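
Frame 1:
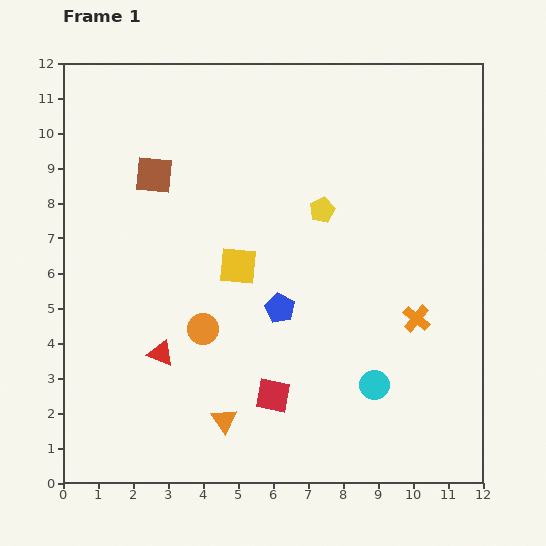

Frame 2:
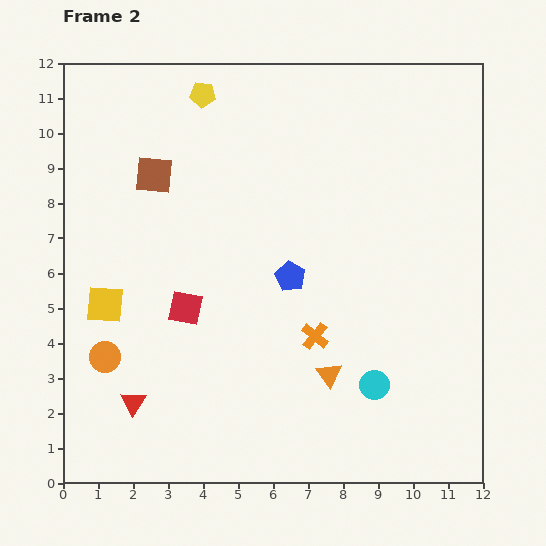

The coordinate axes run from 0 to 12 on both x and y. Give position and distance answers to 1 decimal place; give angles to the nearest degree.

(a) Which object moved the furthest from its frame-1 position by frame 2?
the yellow pentagon

(moved 4.7; next 4.0)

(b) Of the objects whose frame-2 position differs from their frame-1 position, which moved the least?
the blue pentagon

(moved 0.9)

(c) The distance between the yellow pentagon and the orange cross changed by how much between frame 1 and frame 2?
+3.5

Distance in frame 1: 4.1. Distance in frame 2: 7.6.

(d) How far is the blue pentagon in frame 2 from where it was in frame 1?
0.9

The blue pentagon moved from (6.2, 5.0) to (6.5, 5.9), a distance of √(0.3² + 0.9²) ≈ 0.9.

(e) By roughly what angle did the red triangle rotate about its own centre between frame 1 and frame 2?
40° clockwise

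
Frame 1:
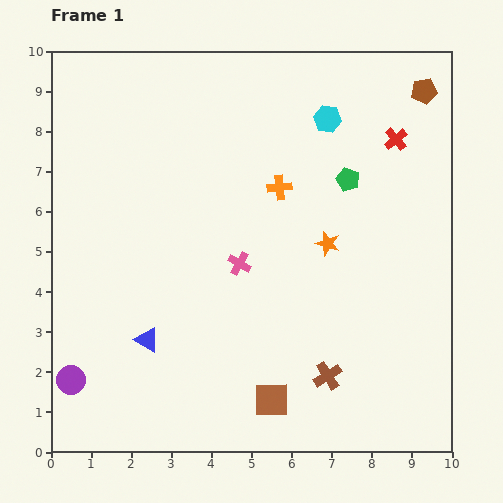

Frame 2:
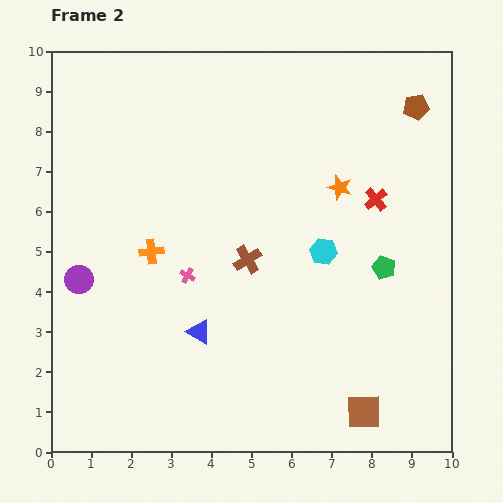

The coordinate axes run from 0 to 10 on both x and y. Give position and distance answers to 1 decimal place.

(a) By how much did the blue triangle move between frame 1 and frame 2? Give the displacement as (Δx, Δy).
(1.3, 0.2)

The blue triangle was at (2.4, 2.8) in frame 1 and (3.7, 3.0) in frame 2.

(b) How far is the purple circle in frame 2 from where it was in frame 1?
2.5

The purple circle moved from (0.5, 1.8) to (0.7, 4.3), a distance of √(0.2² + 2.5²) ≈ 2.5.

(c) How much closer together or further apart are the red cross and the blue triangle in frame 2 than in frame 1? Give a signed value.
-2.5

Distance in frame 1: 8.0. Distance in frame 2: 5.5.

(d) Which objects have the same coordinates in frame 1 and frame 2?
none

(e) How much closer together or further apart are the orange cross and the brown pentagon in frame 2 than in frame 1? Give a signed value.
+3.2

Distance in frame 1: 4.3. Distance in frame 2: 7.5.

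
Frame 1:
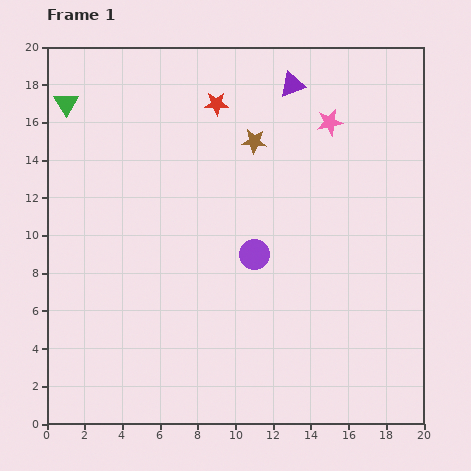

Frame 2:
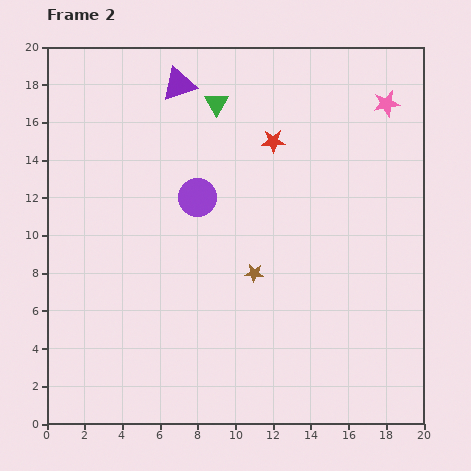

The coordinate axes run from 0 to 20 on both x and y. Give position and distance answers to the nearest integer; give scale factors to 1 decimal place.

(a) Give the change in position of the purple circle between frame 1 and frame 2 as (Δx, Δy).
(-3, 3)

The purple circle was at (11, 9) in frame 1 and (8, 12) in frame 2.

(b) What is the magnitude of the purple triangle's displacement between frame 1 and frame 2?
6

The purple triangle moved from (13, 18) to (7, 18), a distance of √(6² + 0²) ≈ 6.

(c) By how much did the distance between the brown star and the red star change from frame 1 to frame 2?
+4

Distance in frame 1: 3. Distance in frame 2: 7.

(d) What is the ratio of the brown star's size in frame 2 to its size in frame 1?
0.7×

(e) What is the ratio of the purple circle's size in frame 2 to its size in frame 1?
1.3×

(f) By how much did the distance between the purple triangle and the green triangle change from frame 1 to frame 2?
-10

Distance in frame 1: 12. Distance in frame 2: 2.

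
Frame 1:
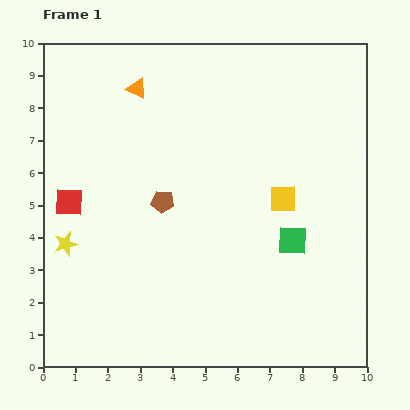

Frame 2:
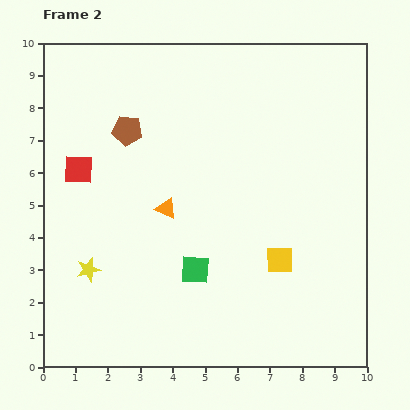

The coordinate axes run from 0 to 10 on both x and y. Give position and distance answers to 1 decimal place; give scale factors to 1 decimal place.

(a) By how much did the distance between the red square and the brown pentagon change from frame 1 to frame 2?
-1.0

Distance in frame 1: 2.9. Distance in frame 2: 1.9.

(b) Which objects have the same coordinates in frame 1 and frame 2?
none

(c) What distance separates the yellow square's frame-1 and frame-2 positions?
1.9

The yellow square moved from (7.4, 5.2) to (7.3, 3.3), a distance of √(0.1² + 1.9²) ≈ 1.9.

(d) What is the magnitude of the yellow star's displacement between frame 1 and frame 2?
1.1

The yellow star moved from (0.7, 3.8) to (1.4, 3.0), a distance of √(0.7² + 0.8²) ≈ 1.1.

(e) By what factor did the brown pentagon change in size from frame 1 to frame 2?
1.3×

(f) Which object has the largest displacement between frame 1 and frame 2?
the orange triangle

(moved 3.8; next 3.1)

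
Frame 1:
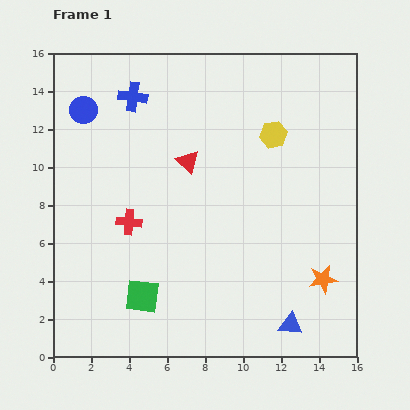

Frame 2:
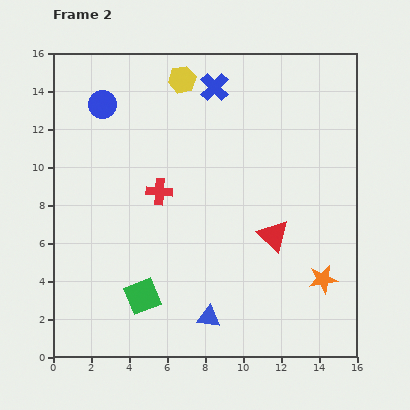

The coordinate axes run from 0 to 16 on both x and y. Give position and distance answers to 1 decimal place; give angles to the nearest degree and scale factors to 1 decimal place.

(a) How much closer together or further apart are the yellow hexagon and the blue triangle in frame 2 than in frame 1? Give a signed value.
+2.6

Distance in frame 1: 10.0. Distance in frame 2: 12.6.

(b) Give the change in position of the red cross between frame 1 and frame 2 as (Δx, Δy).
(1.6, 1.6)

The red cross was at (4.0, 7.1) in frame 1 and (5.6, 8.7) in frame 2.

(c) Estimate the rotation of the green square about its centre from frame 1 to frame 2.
30° counter-clockwise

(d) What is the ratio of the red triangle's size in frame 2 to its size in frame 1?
1.3×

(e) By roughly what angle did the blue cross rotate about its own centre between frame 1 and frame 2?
37° clockwise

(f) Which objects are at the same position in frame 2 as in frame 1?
the orange star, the green square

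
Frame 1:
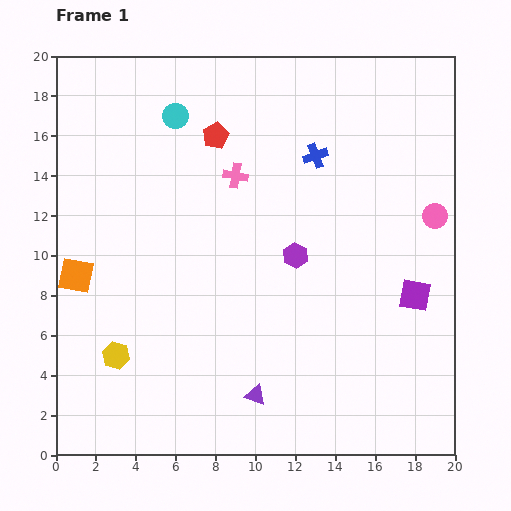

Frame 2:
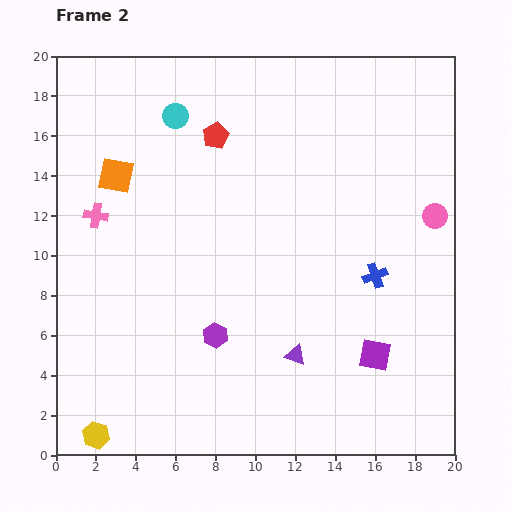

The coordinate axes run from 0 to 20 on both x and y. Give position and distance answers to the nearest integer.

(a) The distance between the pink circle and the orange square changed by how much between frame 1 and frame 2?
-2

Distance in frame 1: 18. Distance in frame 2: 16.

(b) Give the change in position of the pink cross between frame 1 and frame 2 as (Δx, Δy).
(-7, -2)

The pink cross was at (9, 14) in frame 1 and (2, 12) in frame 2.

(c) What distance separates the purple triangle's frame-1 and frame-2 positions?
3

The purple triangle moved from (10, 3) to (12, 5), a distance of √(2² + 2²) ≈ 3.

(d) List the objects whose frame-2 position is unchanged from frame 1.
the red pentagon, the pink circle, the cyan circle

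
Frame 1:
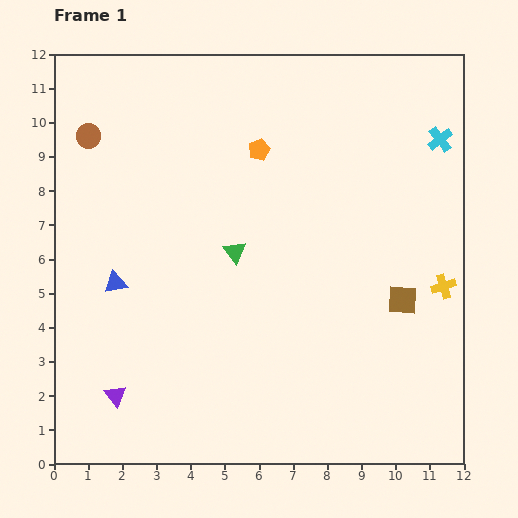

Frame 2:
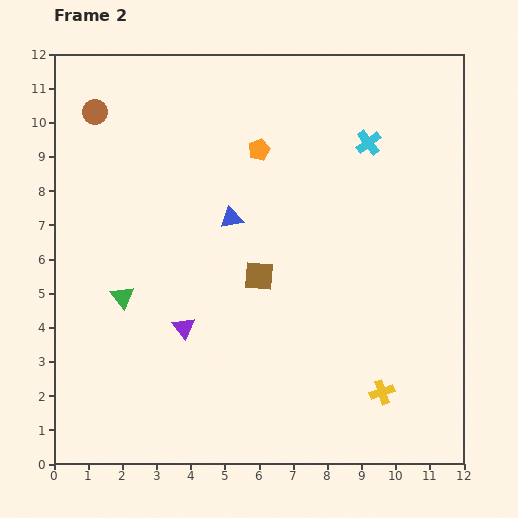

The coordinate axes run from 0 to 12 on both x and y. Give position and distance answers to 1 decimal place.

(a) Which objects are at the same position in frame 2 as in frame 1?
the orange pentagon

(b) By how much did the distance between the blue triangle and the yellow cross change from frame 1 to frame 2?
-2.9

Distance in frame 1: 9.6. Distance in frame 2: 6.7.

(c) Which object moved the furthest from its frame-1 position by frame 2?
the brown square

(moved 4.3; next 3.9)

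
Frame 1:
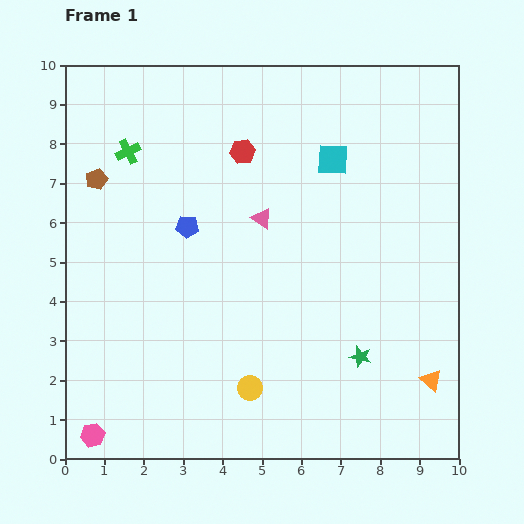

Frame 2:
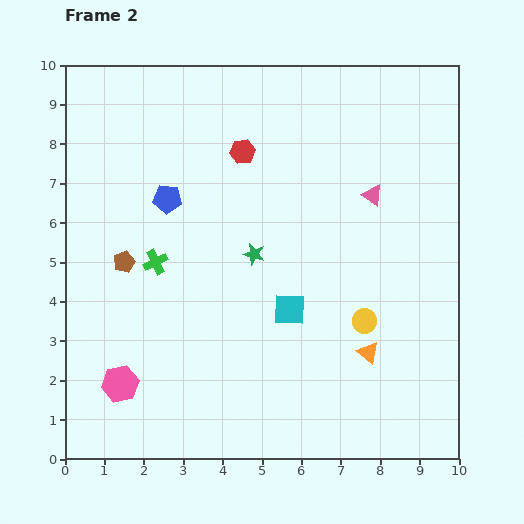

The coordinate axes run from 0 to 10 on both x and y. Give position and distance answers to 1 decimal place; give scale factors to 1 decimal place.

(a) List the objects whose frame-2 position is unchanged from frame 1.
the red hexagon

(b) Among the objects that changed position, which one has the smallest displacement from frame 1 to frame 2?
the blue pentagon

(moved 0.9)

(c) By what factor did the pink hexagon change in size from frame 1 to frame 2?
1.5×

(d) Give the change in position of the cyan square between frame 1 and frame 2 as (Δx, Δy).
(-1.1, -3.8)

The cyan square was at (6.8, 7.6) in frame 1 and (5.7, 3.8) in frame 2.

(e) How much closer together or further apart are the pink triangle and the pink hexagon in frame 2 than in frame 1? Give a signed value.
+1.0

Distance in frame 1: 7.0. Distance in frame 2: 8.0.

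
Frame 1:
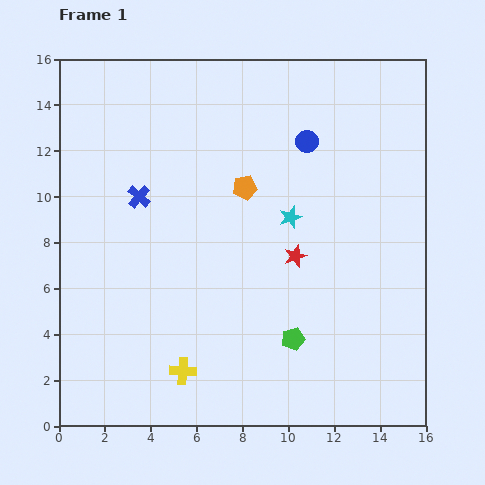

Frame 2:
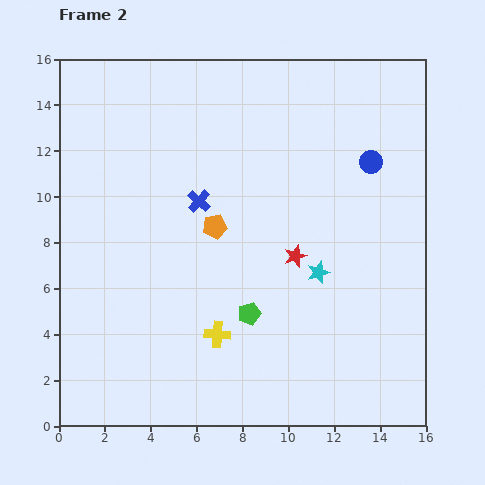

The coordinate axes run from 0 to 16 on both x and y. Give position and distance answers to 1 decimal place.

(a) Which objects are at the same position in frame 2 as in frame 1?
the red star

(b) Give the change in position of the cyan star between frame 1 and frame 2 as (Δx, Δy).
(1.2, -2.4)

The cyan star was at (10.1, 9.1) in frame 1 and (11.3, 6.7) in frame 2.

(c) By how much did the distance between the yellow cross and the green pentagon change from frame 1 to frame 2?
-3.3

Distance in frame 1: 5.0. Distance in frame 2: 1.7.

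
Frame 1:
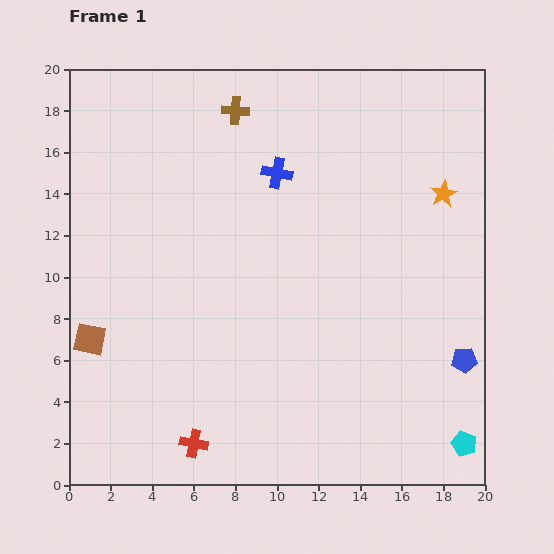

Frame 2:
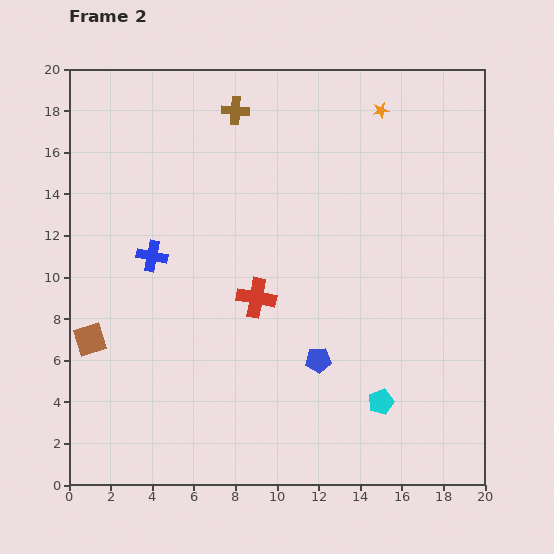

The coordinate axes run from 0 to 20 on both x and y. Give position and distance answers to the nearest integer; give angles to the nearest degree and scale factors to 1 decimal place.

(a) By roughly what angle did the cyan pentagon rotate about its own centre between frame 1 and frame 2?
30° clockwise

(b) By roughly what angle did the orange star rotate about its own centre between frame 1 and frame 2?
17° clockwise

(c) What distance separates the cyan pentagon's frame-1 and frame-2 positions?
4

The cyan pentagon moved from (19, 2) to (15, 4), a distance of √(4² + 2²) ≈ 4.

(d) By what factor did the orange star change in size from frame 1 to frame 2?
0.6×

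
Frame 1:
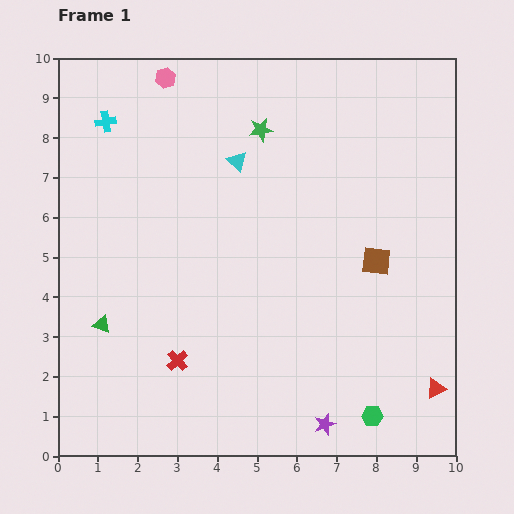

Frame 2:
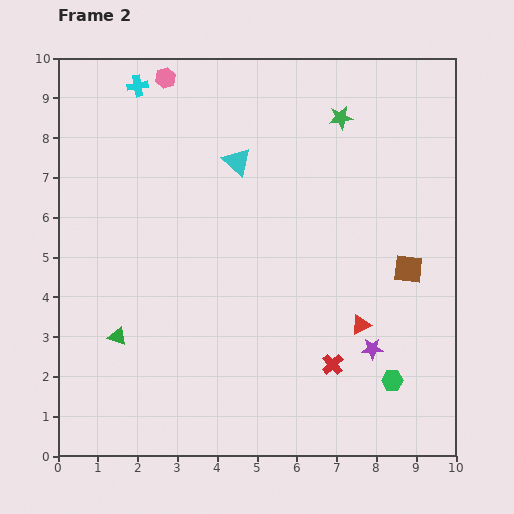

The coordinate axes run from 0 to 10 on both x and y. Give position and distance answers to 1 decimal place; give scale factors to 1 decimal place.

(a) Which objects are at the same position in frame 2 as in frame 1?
the pink hexagon, the cyan triangle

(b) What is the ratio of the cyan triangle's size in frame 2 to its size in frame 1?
1.4×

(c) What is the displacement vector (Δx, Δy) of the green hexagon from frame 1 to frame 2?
(0.5, 0.9)

The green hexagon was at (7.9, 1.0) in frame 1 and (8.4, 1.9) in frame 2.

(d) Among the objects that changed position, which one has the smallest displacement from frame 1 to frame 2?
the green triangle

(moved 0.5)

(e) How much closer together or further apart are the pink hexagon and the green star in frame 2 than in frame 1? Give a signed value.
+1.8

Distance in frame 1: 2.7. Distance in frame 2: 4.5.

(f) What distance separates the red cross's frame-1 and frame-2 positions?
3.9

The red cross moved from (3.0, 2.4) to (6.9, 2.3), a distance of √(3.9² + 0.1²) ≈ 3.9.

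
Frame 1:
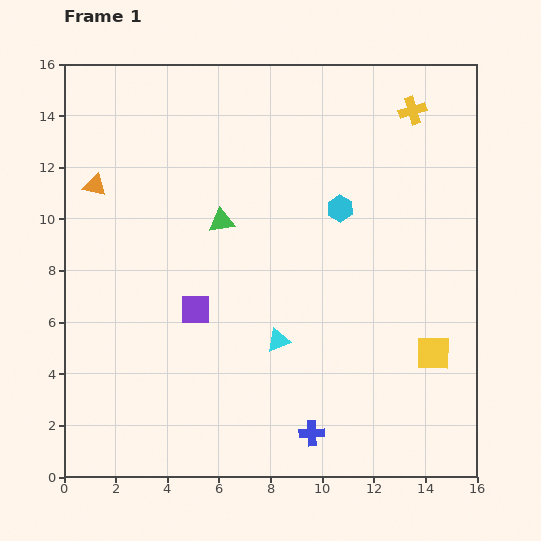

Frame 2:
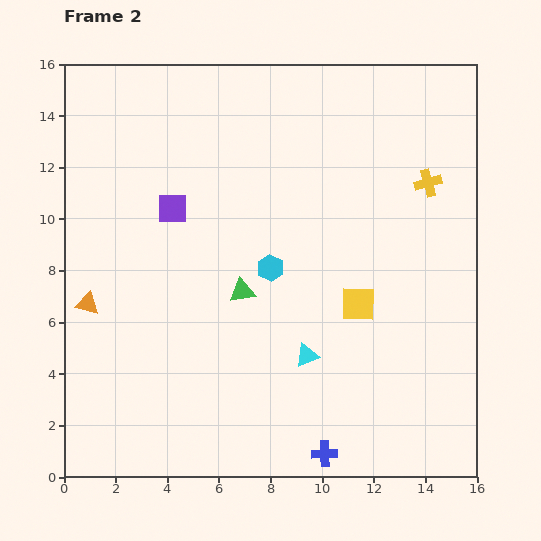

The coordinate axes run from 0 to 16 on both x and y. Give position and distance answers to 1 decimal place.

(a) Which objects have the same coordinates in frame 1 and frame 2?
none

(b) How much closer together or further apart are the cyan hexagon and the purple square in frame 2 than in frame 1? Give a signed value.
-2.4

Distance in frame 1: 6.8. Distance in frame 2: 4.4.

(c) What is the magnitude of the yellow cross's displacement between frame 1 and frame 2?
2.9

The yellow cross moved from (13.5, 14.2) to (14.1, 11.4), a distance of √(0.6² + 2.8²) ≈ 2.9.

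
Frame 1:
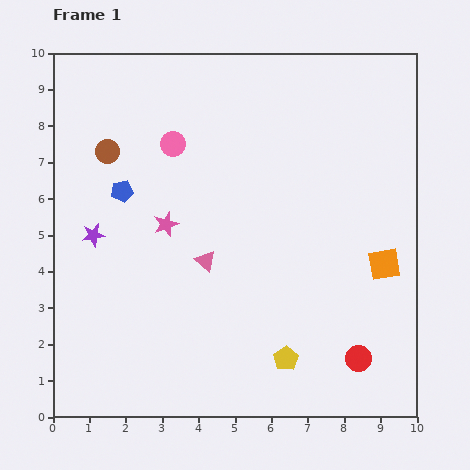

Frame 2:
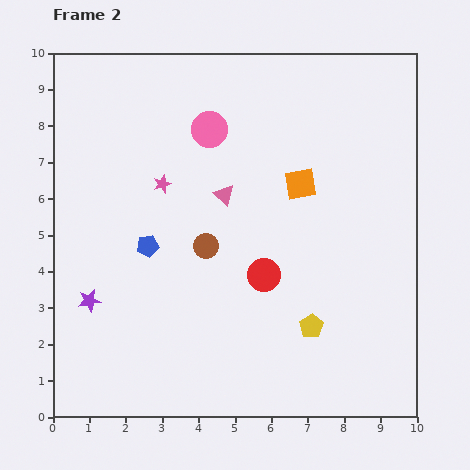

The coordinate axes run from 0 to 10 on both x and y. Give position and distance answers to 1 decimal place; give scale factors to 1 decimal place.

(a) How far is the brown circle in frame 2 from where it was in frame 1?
3.7

The brown circle moved from (1.5, 7.3) to (4.2, 4.7), a distance of √(2.7² + 2.6²) ≈ 3.7.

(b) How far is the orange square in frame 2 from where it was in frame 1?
3.2

The orange square moved from (9.1, 4.2) to (6.8, 6.4), a distance of √(2.3² + 2.2²) ≈ 3.2.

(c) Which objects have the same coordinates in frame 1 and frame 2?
none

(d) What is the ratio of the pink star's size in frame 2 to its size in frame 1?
0.7×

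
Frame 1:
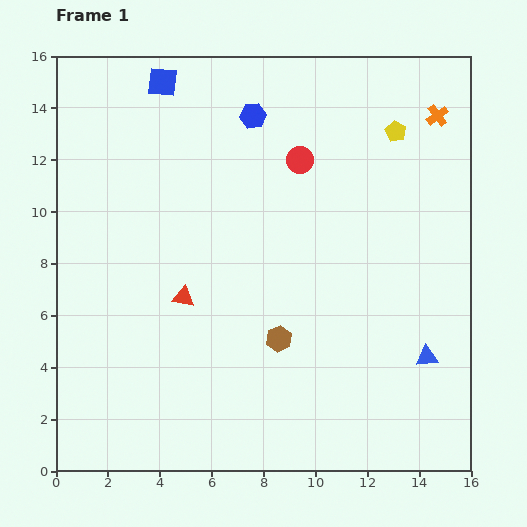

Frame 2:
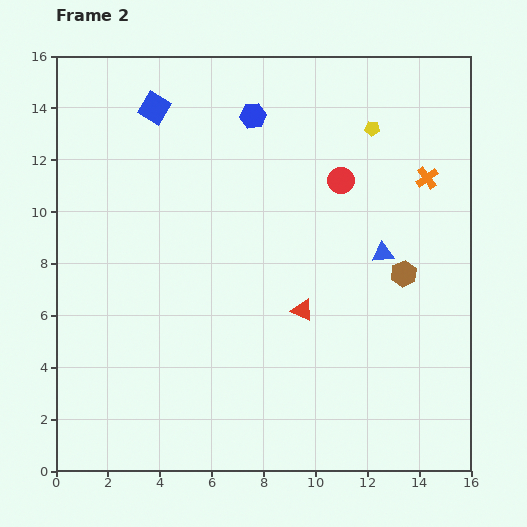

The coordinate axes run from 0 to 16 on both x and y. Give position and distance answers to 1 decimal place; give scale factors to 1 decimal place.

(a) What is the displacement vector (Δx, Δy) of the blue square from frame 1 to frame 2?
(-0.3, -1.0)

The blue square was at (4.1, 15.0) in frame 1 and (3.8, 14.0) in frame 2.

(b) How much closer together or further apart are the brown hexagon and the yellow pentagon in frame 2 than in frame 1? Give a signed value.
-3.5

Distance in frame 1: 9.2. Distance in frame 2: 5.7.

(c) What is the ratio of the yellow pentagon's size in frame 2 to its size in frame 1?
0.7×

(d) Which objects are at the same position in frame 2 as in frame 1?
the blue hexagon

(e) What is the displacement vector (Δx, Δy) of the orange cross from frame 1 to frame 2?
(-0.4, -2.4)

The orange cross was at (14.7, 13.7) in frame 1 and (14.3, 11.3) in frame 2.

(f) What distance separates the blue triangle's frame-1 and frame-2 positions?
4.3

The blue triangle moved from (14.3, 4.4) to (12.6, 8.4), a distance of √(1.7² + 4.0²) ≈ 4.3.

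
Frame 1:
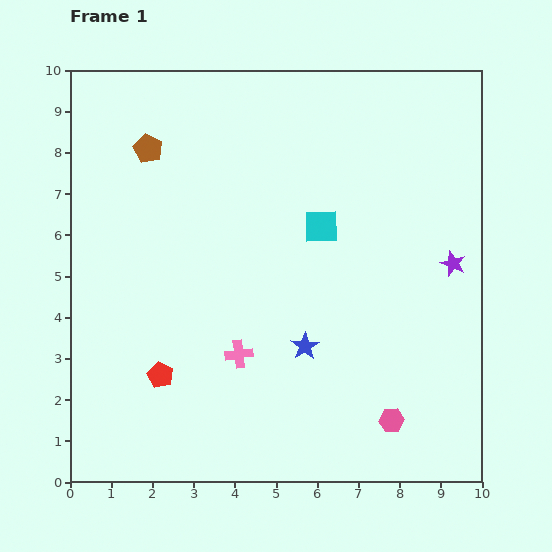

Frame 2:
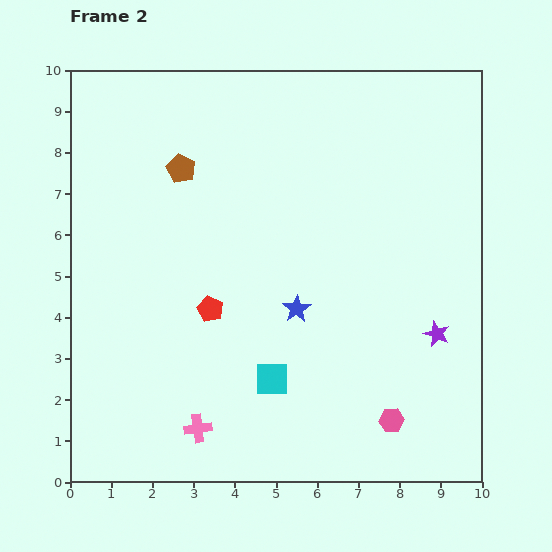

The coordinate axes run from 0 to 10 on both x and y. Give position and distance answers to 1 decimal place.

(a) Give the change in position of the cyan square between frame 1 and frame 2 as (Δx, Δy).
(-1.2, -3.7)

The cyan square was at (6.1, 6.2) in frame 1 and (4.9, 2.5) in frame 2.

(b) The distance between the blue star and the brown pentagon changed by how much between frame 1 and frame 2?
-1.7

Distance in frame 1: 6.1. Distance in frame 2: 4.4.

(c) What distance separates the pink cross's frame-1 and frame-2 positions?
2.1

The pink cross moved from (4.1, 3.1) to (3.1, 1.3), a distance of √(1.0² + 1.8²) ≈ 2.1.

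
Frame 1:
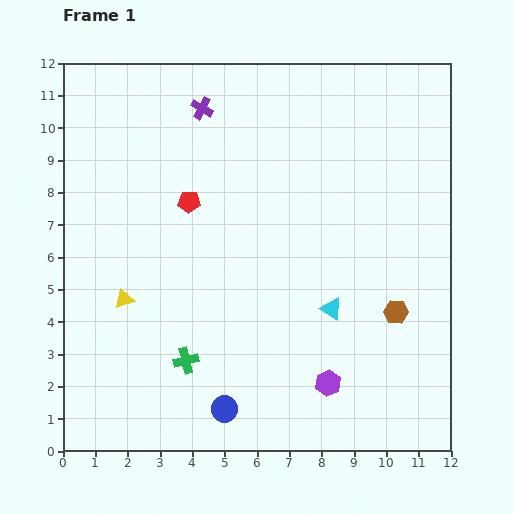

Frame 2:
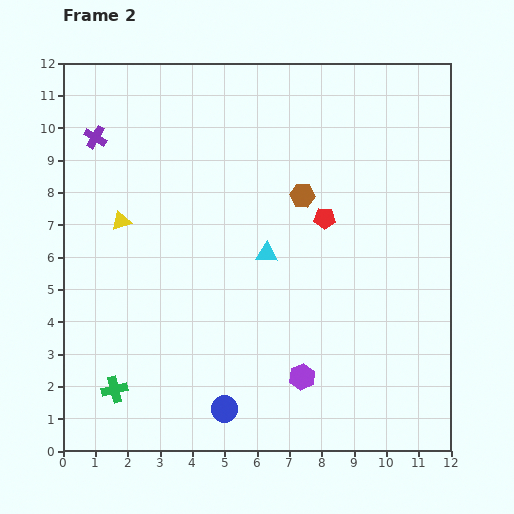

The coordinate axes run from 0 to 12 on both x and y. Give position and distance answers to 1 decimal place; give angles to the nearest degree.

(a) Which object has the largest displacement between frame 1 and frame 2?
the brown hexagon

(moved 4.6; next 4.2)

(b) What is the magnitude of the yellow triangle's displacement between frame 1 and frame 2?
2.4

The yellow triangle moved from (1.9, 4.7) to (1.8, 7.1), a distance of √(0.1² + 2.4²) ≈ 2.4.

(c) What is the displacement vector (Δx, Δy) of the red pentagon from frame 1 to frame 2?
(4.2, -0.5)

The red pentagon was at (3.9, 7.7) in frame 1 and (8.1, 7.2) in frame 2.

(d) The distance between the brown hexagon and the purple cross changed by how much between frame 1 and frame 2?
-2.1

Distance in frame 1: 8.7. Distance in frame 2: 6.6.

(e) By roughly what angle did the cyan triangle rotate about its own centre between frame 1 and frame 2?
29° counter-clockwise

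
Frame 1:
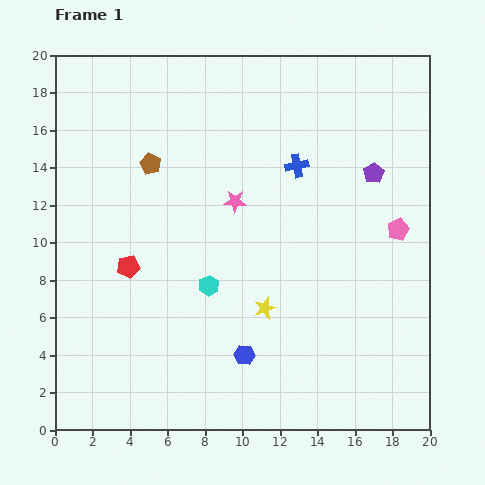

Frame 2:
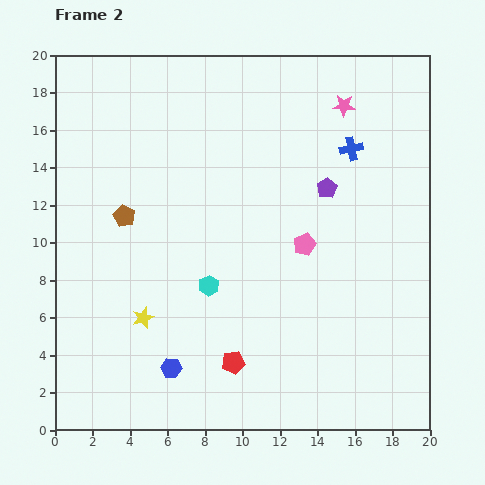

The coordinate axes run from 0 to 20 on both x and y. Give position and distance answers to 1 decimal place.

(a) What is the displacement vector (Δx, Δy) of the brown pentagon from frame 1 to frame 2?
(-1.4, -2.8)

The brown pentagon was at (5.1, 14.2) in frame 1 and (3.7, 11.4) in frame 2.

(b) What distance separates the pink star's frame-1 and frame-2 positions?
7.7

The pink star moved from (9.6, 12.2) to (15.4, 17.3), a distance of √(5.8² + 5.1²) ≈ 7.7.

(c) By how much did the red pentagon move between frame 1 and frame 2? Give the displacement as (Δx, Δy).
(5.6, -5.1)

The red pentagon was at (3.9, 8.7) in frame 1 and (9.5, 3.6) in frame 2.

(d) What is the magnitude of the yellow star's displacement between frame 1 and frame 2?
6.5

The yellow star moved from (11.2, 6.5) to (4.7, 6.0), a distance of √(6.5² + 0.5²) ≈ 6.5.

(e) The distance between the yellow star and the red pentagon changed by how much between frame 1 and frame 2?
-2.2

Distance in frame 1: 7.6. Distance in frame 2: 5.4.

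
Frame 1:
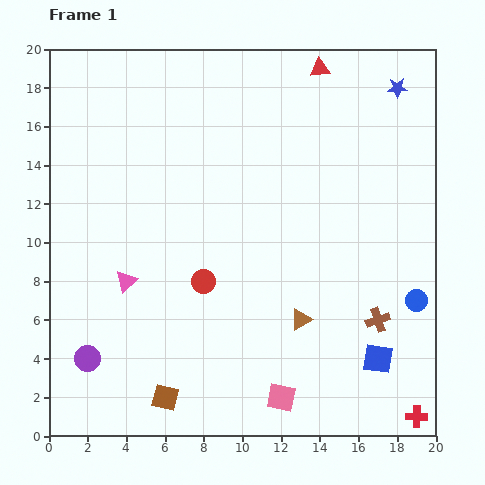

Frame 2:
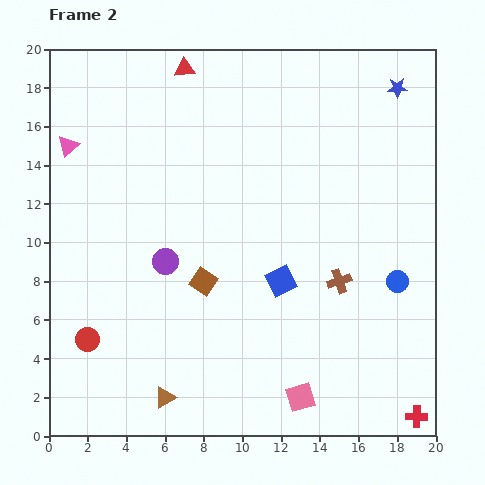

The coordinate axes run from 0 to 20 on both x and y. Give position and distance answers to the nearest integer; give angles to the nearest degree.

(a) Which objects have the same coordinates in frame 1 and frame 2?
the blue star, the red cross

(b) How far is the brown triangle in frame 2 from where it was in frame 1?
8

The brown triangle moved from (13, 6) to (6, 2), a distance of √(7² + 4²) ≈ 8.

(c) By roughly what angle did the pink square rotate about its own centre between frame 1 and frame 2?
28° counter-clockwise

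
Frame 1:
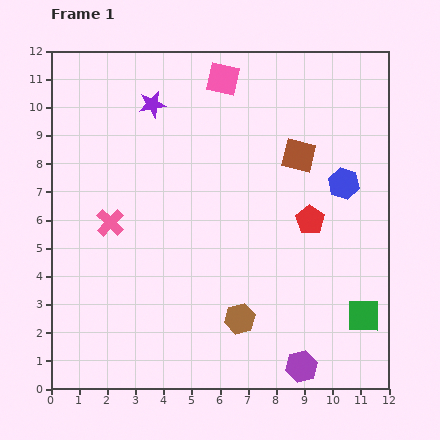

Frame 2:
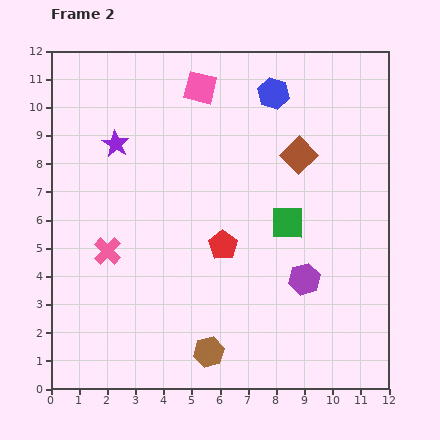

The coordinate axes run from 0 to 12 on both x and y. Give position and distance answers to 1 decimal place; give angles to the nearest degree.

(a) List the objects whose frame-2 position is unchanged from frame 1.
the brown square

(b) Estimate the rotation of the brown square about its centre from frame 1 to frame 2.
32° clockwise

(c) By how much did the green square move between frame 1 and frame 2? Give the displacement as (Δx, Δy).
(-2.7, 3.3)

The green square was at (11.1, 2.6) in frame 1 and (8.4, 5.9) in frame 2.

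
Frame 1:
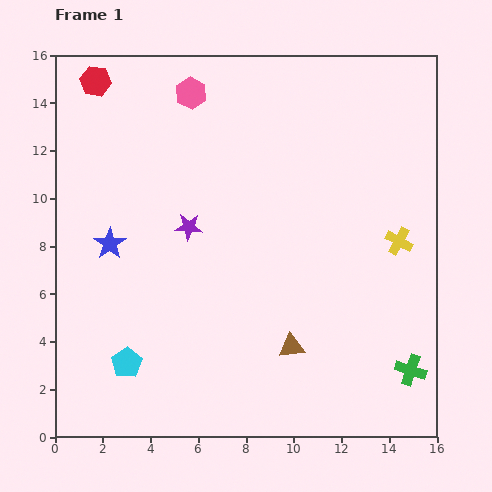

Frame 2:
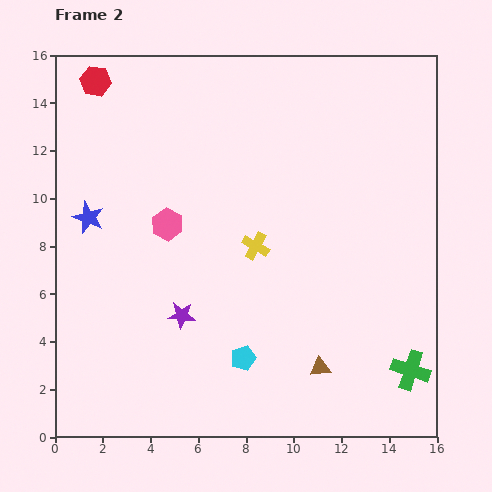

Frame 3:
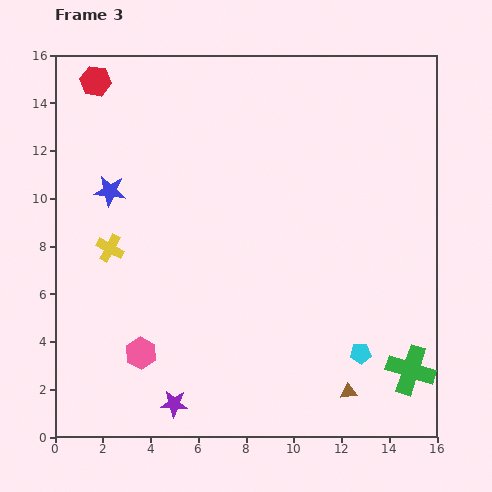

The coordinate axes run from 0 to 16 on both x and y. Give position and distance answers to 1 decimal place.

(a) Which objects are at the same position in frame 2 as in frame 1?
the green cross, the red hexagon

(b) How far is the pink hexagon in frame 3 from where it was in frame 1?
11.1

The pink hexagon moved from (5.7, 14.4) to (3.6, 3.5), a distance of √(2.1² + 10.9²) ≈ 11.1.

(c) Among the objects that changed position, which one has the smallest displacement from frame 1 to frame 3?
the blue star

(moved 2.2)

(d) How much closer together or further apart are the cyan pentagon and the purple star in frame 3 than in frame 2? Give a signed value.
+4.9

Distance in frame 2: 3.2. Distance in frame 3: 8.1.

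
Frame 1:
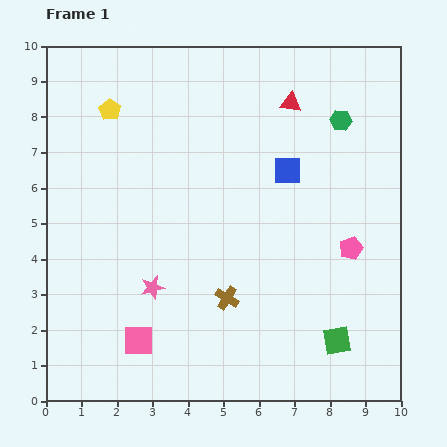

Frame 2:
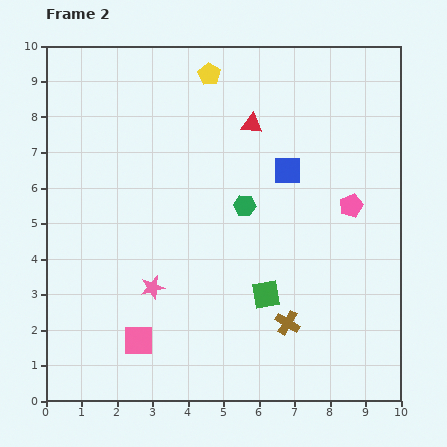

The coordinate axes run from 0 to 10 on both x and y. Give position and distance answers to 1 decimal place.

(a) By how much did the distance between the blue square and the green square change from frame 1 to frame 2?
-1.4

Distance in frame 1: 5.0. Distance in frame 2: 3.6.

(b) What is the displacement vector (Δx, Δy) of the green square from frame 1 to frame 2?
(-2.0, 1.3)

The green square was at (8.2, 1.7) in frame 1 and (6.2, 3.0) in frame 2.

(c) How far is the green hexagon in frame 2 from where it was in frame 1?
3.6

The green hexagon moved from (8.3, 7.9) to (5.6, 5.5), a distance of √(2.7² + 2.4²) ≈ 3.6.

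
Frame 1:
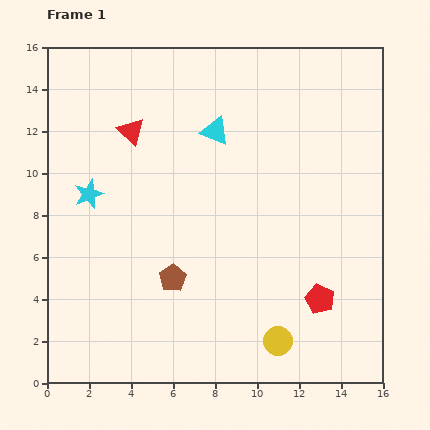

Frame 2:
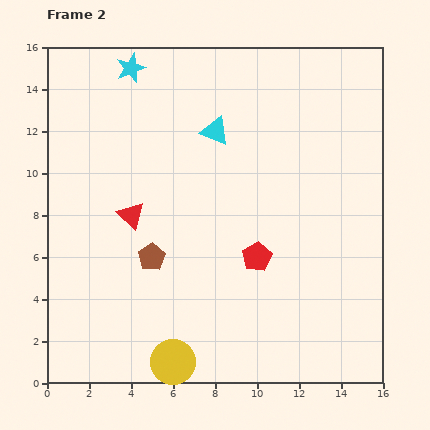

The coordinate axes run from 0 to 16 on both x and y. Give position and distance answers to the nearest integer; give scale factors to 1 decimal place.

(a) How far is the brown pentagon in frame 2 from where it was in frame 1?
1

The brown pentagon moved from (6, 5) to (5, 6), a distance of √(1² + 1²) ≈ 1.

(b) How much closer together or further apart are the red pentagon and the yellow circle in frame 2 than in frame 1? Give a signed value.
+3

Distance in frame 1: 3. Distance in frame 2: 6.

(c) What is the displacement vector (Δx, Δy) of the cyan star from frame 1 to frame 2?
(2, 6)

The cyan star was at (2, 9) in frame 1 and (4, 15) in frame 2.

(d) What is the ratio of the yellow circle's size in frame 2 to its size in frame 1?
1.5×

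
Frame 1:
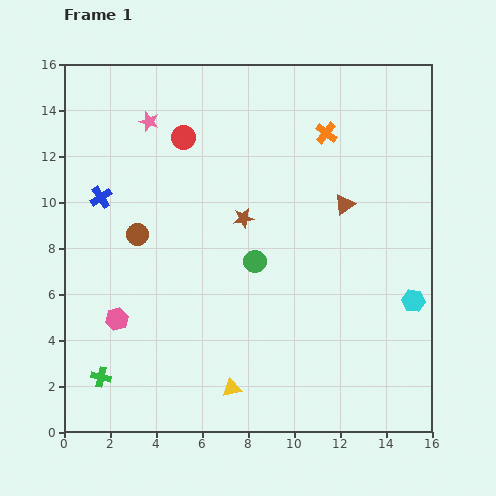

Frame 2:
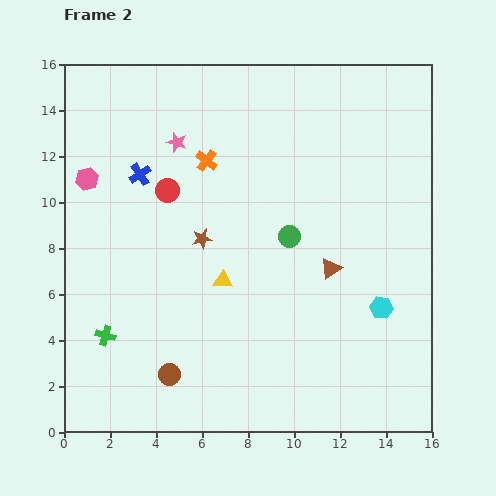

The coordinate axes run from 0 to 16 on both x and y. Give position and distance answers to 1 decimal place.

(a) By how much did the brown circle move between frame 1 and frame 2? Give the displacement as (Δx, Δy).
(1.4, -6.1)

The brown circle was at (3.2, 8.6) in frame 1 and (4.6, 2.5) in frame 2.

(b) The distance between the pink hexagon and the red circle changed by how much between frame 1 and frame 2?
-4.9

Distance in frame 1: 8.4. Distance in frame 2: 3.5.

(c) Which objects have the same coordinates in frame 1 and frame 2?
none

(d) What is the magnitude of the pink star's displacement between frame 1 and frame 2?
1.5

The pink star moved from (3.7, 13.5) to (4.9, 12.6), a distance of √(1.2² + 0.9²) ≈ 1.5.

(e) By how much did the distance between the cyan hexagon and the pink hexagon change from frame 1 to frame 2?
+1.1

Distance in frame 1: 12.9. Distance in frame 2: 14.0.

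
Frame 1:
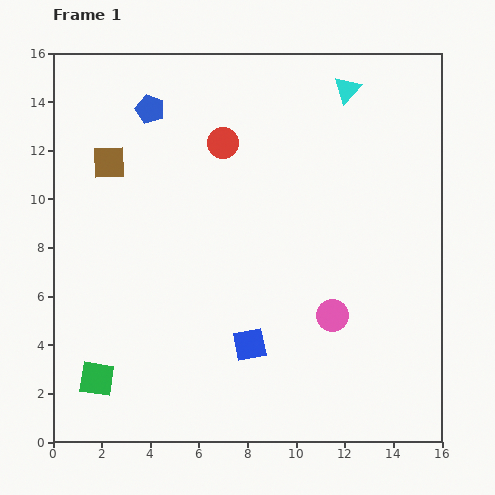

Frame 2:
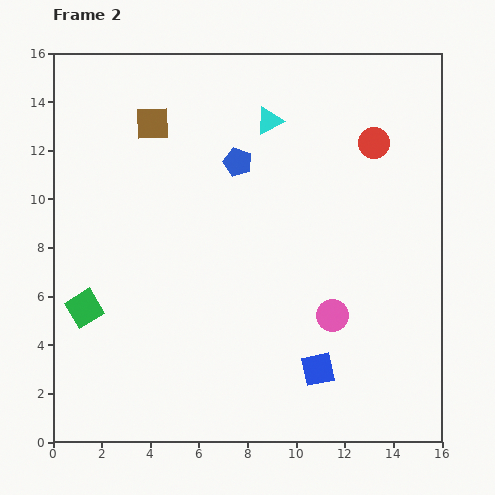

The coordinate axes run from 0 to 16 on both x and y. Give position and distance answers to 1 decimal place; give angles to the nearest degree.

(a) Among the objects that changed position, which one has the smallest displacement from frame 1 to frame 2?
the brown square

(moved 2.4)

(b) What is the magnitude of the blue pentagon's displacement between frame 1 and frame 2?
4.2

The blue pentagon moved from (4.0, 13.7) to (7.6, 11.5), a distance of √(3.6² + 2.2²) ≈ 4.2.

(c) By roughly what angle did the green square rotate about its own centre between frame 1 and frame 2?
39° counter-clockwise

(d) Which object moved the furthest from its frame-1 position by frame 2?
the red circle

(moved 6.2; next 4.2)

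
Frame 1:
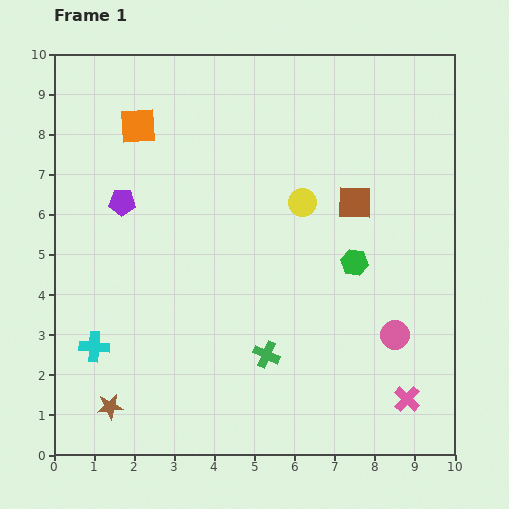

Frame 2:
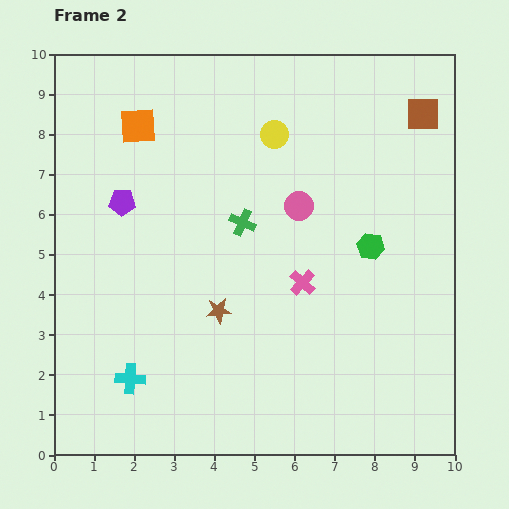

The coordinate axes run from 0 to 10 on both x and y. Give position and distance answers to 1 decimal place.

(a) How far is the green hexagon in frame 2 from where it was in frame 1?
0.6

The green hexagon moved from (7.5, 4.8) to (7.9, 5.2), a distance of √(0.4² + 0.4²) ≈ 0.6.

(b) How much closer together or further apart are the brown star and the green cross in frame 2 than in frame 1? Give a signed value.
-1.8

Distance in frame 1: 4.1. Distance in frame 2: 2.3.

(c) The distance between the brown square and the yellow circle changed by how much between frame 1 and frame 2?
+2.4

Distance in frame 1: 1.3. Distance in frame 2: 3.7.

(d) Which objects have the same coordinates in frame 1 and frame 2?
the orange square, the purple pentagon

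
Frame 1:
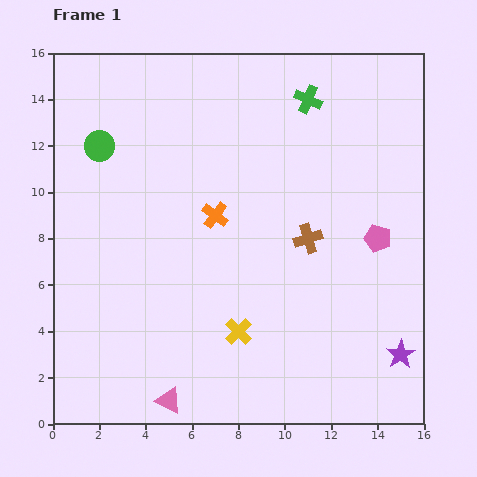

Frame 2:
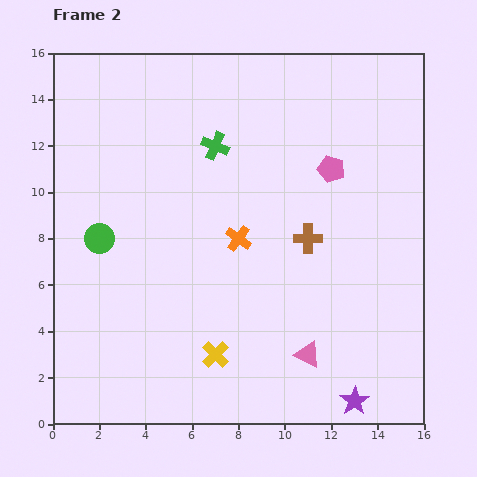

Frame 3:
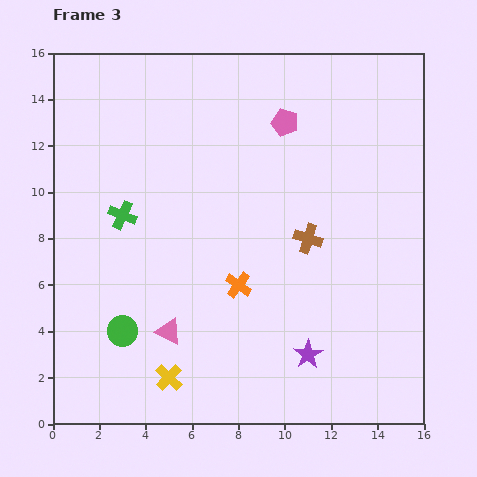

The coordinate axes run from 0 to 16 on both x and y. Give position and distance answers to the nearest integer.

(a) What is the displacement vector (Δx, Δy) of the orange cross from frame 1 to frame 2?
(1, -1)

The orange cross was at (7, 9) in frame 1 and (8, 8) in frame 2.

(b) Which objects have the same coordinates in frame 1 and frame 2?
the brown cross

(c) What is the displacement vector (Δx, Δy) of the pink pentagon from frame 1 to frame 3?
(-4, 5)

The pink pentagon was at (14, 8) in frame 1 and (10, 13) in frame 3.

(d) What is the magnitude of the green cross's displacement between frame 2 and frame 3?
5

The green cross moved from (7, 12) to (3, 9), a distance of √(4² + 3²) ≈ 5.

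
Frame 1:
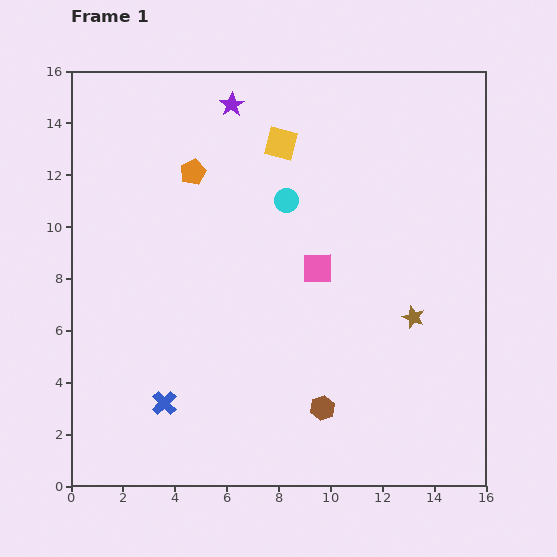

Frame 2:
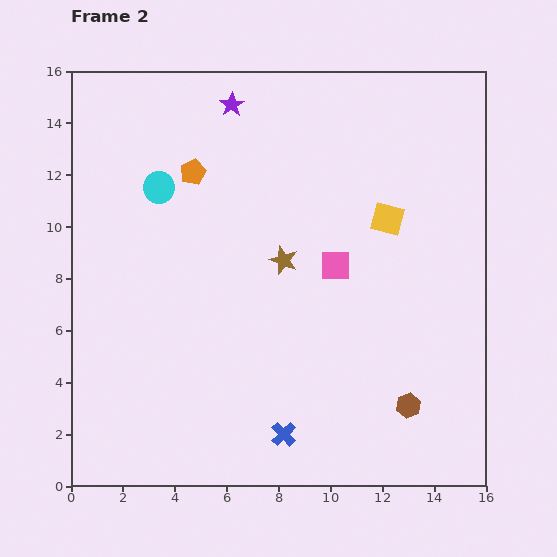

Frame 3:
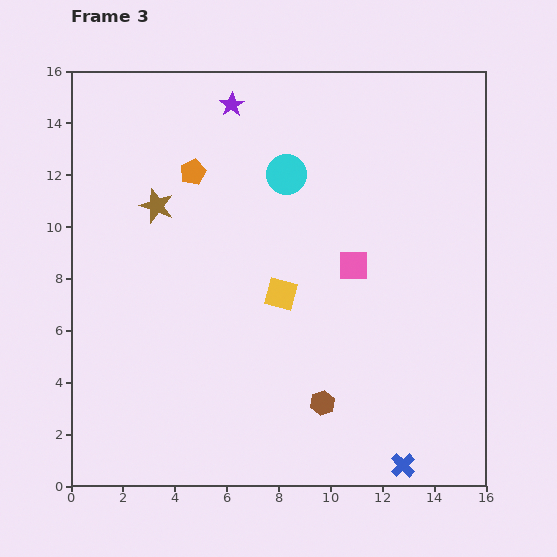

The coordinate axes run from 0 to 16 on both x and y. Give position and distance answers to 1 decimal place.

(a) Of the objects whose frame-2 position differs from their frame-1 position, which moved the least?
the pink square

(moved 0.7)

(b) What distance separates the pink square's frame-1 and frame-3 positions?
1.4

The pink square moved from (9.5, 8.4) to (10.9, 8.5), a distance of √(1.4² + 0.1²) ≈ 1.4.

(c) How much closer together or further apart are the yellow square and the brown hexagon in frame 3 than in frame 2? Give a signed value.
-2.7

Distance in frame 2: 7.2. Distance in frame 3: 4.5.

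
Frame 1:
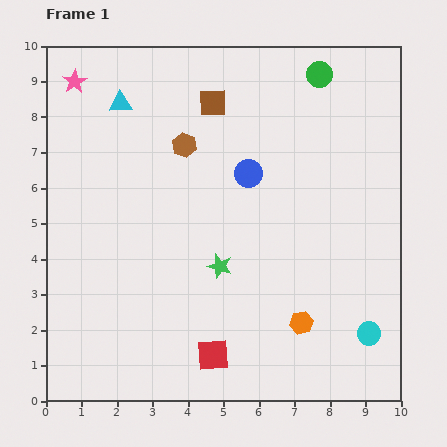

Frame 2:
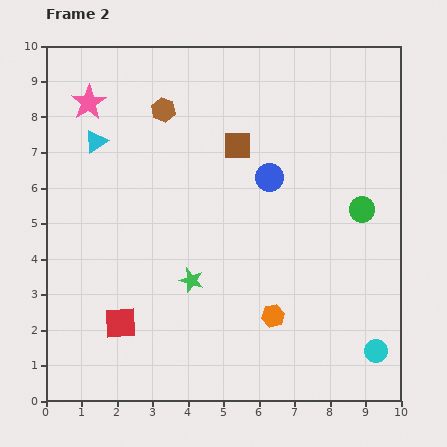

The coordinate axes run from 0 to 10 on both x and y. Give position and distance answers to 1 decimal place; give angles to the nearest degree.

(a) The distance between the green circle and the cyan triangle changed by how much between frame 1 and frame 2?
+2.0

Distance in frame 1: 5.7. Distance in frame 2: 7.7.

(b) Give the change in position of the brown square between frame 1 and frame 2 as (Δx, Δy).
(0.7, -1.2)

The brown square was at (4.7, 8.4) in frame 1 and (5.4, 7.2) in frame 2.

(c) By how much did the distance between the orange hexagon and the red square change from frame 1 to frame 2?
+1.6

Distance in frame 1: 2.7. Distance in frame 2: 4.3.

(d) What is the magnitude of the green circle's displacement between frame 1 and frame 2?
4.0

The green circle moved from (7.7, 9.2) to (8.9, 5.4), a distance of √(1.2² + 3.8²) ≈ 4.0.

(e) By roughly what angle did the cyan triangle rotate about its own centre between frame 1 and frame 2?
31° counter-clockwise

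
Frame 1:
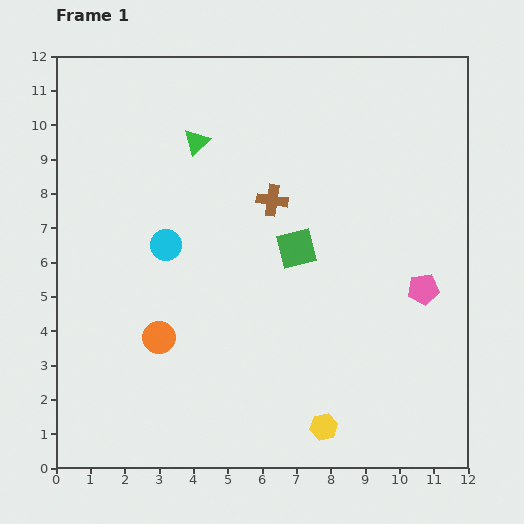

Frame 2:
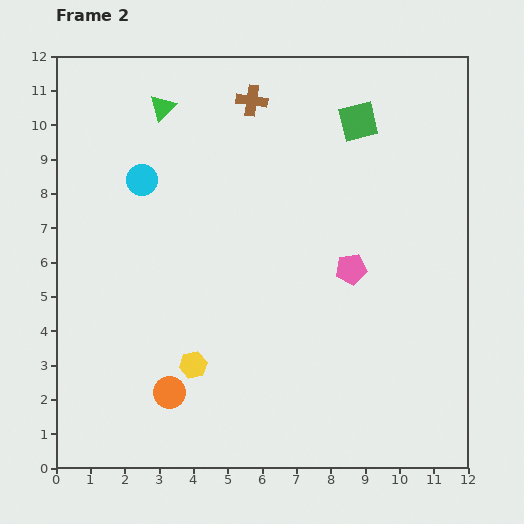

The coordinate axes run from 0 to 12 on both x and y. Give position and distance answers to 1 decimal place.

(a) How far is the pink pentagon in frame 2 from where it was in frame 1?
2.2

The pink pentagon moved from (10.7, 5.2) to (8.6, 5.8), a distance of √(2.1² + 0.6²) ≈ 2.2.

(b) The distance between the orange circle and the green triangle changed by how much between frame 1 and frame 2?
+2.5

Distance in frame 1: 5.8. Distance in frame 2: 8.3.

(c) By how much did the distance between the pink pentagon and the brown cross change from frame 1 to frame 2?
+0.6

Distance in frame 1: 5.1. Distance in frame 2: 5.7.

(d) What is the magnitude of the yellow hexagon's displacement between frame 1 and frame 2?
4.2

The yellow hexagon moved from (7.8, 1.2) to (4.0, 3.0), a distance of √(3.8² + 1.8²) ≈ 4.2.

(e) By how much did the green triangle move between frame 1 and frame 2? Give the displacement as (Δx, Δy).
(-1.0, 1.0)

The green triangle was at (4.1, 9.5) in frame 1 and (3.1, 10.5) in frame 2.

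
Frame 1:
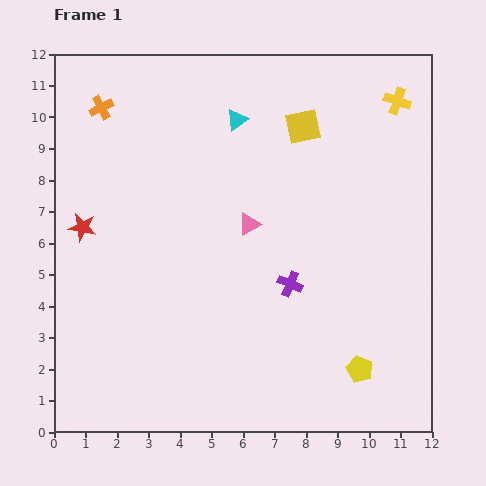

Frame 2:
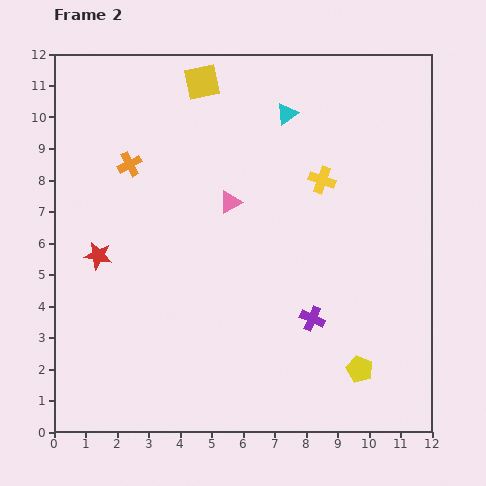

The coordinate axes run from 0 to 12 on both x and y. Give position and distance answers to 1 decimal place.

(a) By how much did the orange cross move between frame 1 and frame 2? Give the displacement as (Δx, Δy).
(0.9, -1.8)

The orange cross was at (1.5, 10.3) in frame 1 and (2.4, 8.5) in frame 2.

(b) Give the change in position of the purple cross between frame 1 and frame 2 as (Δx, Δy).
(0.7, -1.1)

The purple cross was at (7.5, 4.7) in frame 1 and (8.2, 3.6) in frame 2.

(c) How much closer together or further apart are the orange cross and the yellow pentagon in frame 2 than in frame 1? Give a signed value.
-1.9

Distance in frame 1: 11.7. Distance in frame 2: 9.8.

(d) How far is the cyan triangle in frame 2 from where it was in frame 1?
1.6

The cyan triangle moved from (5.8, 9.9) to (7.4, 10.1), a distance of √(1.6² + 0.2²) ≈ 1.6.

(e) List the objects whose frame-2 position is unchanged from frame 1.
the yellow pentagon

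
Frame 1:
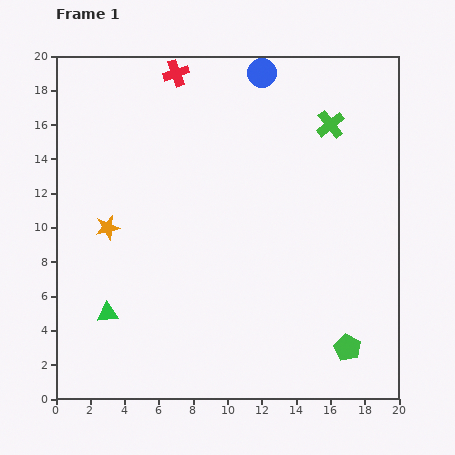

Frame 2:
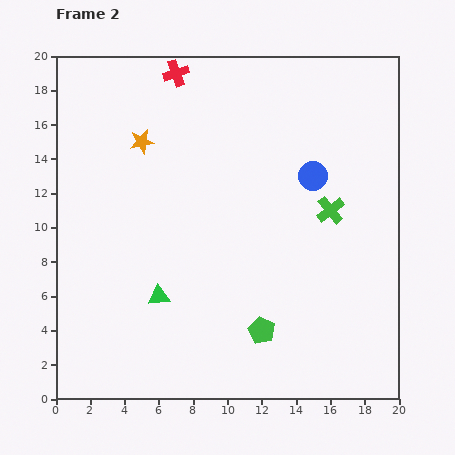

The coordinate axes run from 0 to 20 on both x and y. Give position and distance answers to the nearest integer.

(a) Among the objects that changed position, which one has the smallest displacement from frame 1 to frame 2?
the green triangle

(moved 3)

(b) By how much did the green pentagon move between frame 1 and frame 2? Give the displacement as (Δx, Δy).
(-5, 1)

The green pentagon was at (17, 3) in frame 1 and (12, 4) in frame 2.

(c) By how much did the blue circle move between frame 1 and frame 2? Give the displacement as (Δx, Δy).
(3, -6)

The blue circle was at (12, 19) in frame 1 and (15, 13) in frame 2.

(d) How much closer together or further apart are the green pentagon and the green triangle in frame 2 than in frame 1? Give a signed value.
-8

Distance in frame 1: 14. Distance in frame 2: 6.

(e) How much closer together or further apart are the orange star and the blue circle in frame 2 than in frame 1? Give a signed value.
-3

Distance in frame 1: 13. Distance in frame 2: 10.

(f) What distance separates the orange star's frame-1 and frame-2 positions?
5

The orange star moved from (3, 10) to (5, 15), a distance of √(2² + 5²) ≈ 5.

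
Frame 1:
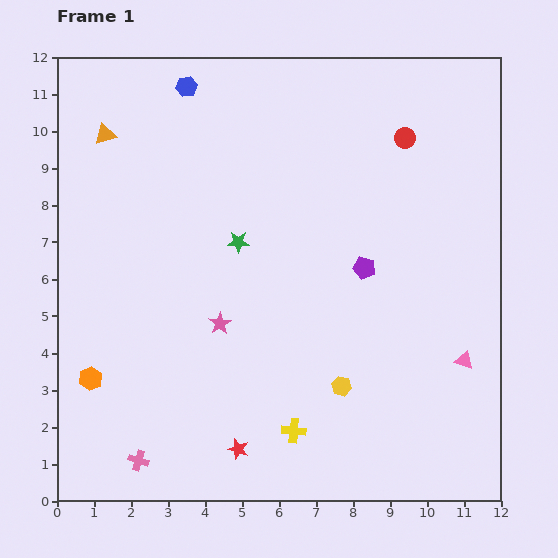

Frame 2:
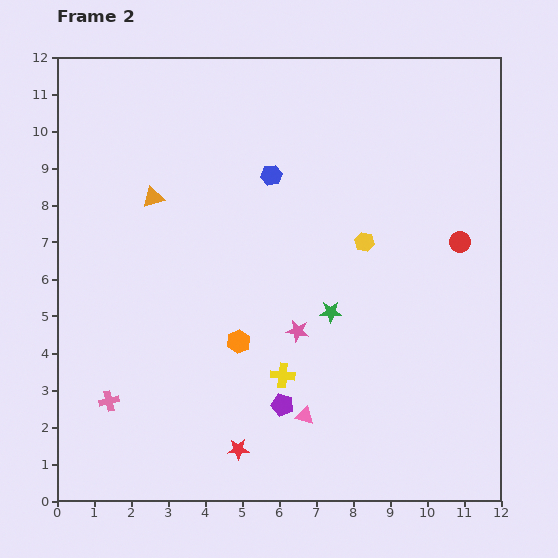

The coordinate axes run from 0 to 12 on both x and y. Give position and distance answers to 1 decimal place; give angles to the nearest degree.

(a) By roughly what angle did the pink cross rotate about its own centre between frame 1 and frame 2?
32° counter-clockwise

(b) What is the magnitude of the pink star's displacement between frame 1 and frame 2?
2.1

The pink star moved from (4.4, 4.8) to (6.5, 4.6), a distance of √(2.1² + 0.2²) ≈ 2.1.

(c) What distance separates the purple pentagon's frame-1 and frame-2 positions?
4.3

The purple pentagon moved from (8.3, 6.3) to (6.1, 2.6), a distance of √(2.2² + 3.7²) ≈ 4.3.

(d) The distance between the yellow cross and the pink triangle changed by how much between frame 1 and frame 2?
-3.7

Distance in frame 1: 5.0. Distance in frame 2: 1.3.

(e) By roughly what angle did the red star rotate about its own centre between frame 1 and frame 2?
20° counter-clockwise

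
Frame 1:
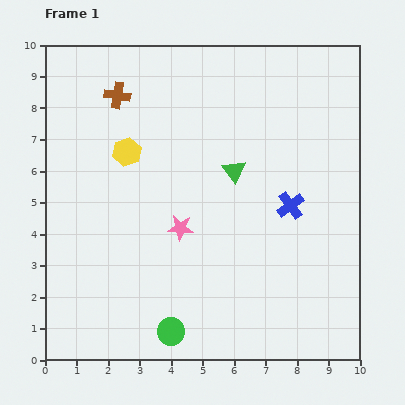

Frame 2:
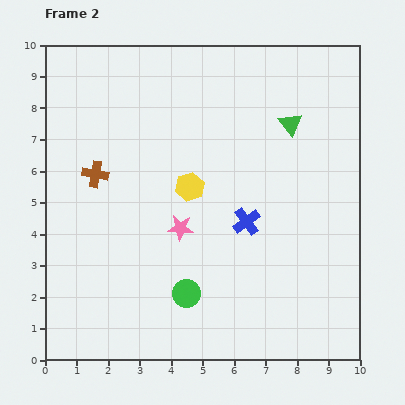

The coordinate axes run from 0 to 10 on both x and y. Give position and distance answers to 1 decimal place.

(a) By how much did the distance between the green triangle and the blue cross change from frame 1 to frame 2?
+1.3

Distance in frame 1: 2.1. Distance in frame 2: 3.4.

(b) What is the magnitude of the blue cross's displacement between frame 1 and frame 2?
1.5

The blue cross moved from (7.8, 4.9) to (6.4, 4.4), a distance of √(1.4² + 0.5²) ≈ 1.5.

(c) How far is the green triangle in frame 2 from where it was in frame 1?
2.3

The green triangle moved from (6.0, 6.0) to (7.8, 7.5), a distance of √(1.8² + 1.5²) ≈ 2.3.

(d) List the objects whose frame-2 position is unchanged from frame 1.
the pink star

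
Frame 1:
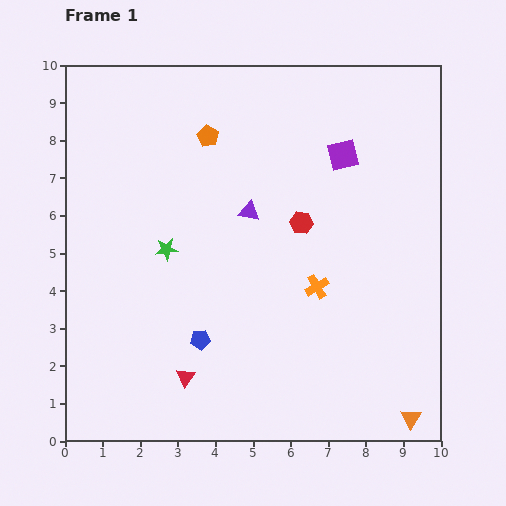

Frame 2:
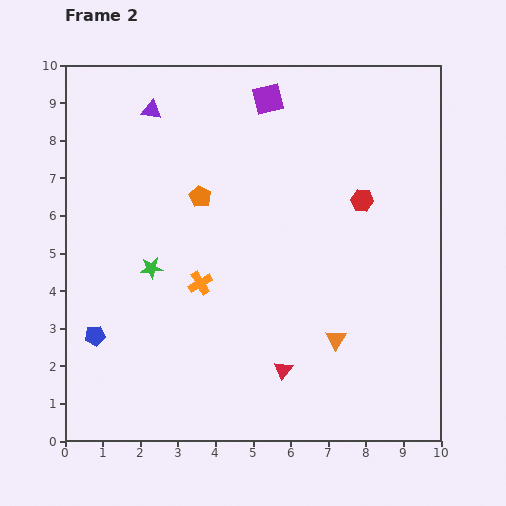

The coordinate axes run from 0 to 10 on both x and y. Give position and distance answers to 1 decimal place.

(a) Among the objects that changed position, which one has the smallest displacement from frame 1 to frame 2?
the green star

(moved 0.6)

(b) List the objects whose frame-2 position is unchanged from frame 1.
none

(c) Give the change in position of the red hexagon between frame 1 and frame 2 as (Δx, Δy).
(1.6, 0.6)

The red hexagon was at (6.3, 5.8) in frame 1 and (7.9, 6.4) in frame 2.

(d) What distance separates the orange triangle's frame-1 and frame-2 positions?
2.9

The orange triangle moved from (9.2, 0.6) to (7.2, 2.7), a distance of √(2.0² + 2.1²) ≈ 2.9.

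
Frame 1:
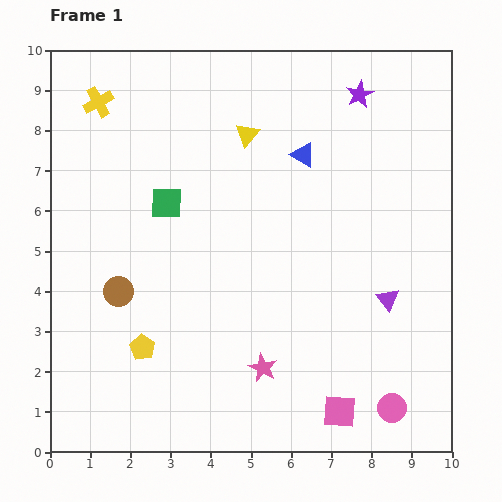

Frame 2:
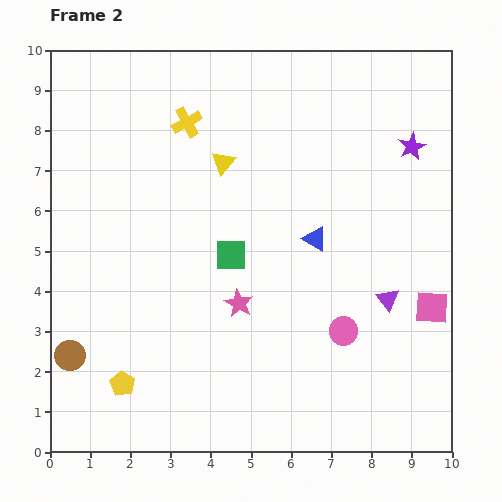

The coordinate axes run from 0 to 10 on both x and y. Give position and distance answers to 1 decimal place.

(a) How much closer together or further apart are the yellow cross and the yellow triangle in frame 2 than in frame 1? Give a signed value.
-2.5

Distance in frame 1: 3.8. Distance in frame 2: 1.3.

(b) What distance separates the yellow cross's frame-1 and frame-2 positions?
2.3

The yellow cross moved from (1.2, 8.7) to (3.4, 8.2), a distance of √(2.2² + 0.5²) ≈ 2.3.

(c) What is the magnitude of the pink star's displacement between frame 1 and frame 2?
1.7

The pink star moved from (5.3, 2.1) to (4.7, 3.7), a distance of √(0.6² + 1.6²) ≈ 1.7.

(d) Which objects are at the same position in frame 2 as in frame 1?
the purple triangle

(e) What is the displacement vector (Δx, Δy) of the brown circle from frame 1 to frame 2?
(-1.2, -1.6)

The brown circle was at (1.7, 4.0) in frame 1 and (0.5, 2.4) in frame 2.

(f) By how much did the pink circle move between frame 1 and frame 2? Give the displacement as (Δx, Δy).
(-1.2, 1.9)

The pink circle was at (8.5, 1.1) in frame 1 and (7.3, 3.0) in frame 2.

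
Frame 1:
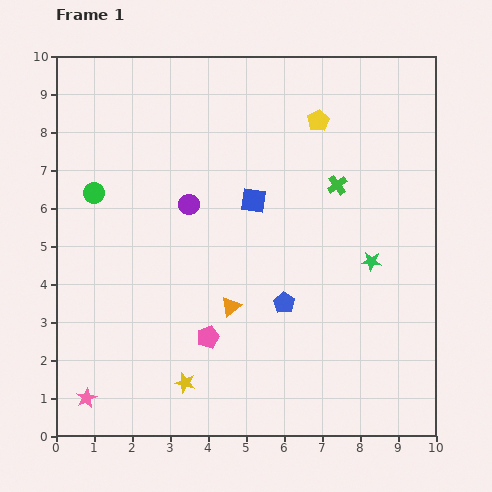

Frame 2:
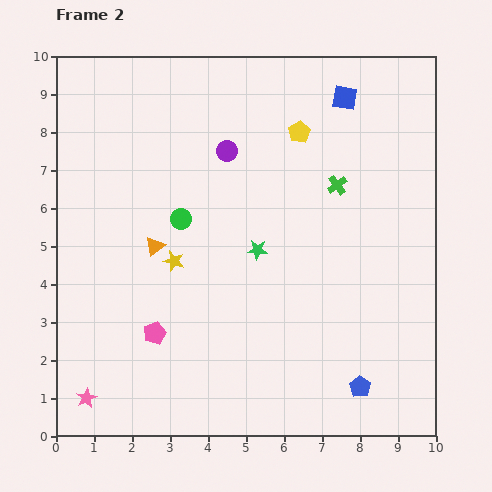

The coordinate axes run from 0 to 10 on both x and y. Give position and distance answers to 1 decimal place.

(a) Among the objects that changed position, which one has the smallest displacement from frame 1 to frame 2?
the yellow pentagon

(moved 0.6)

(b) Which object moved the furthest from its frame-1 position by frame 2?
the blue square

(moved 3.6; next 3.2)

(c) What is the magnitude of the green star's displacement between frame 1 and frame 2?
3.0

The green star moved from (8.3, 4.6) to (5.3, 4.9), a distance of √(3.0² + 0.3²) ≈ 3.0.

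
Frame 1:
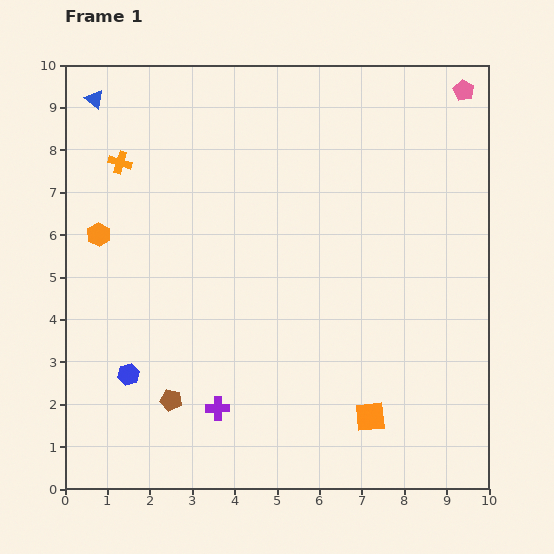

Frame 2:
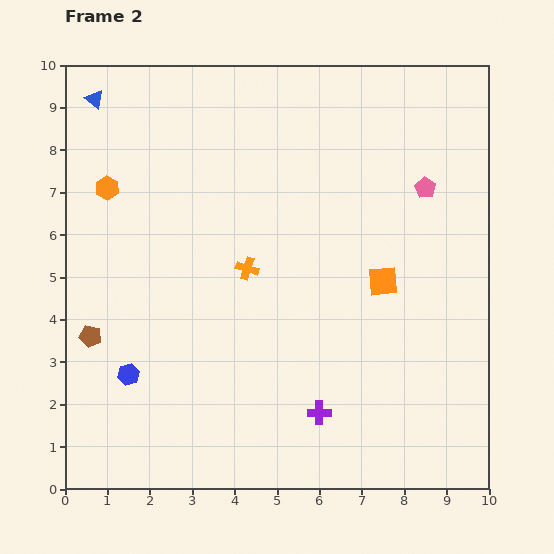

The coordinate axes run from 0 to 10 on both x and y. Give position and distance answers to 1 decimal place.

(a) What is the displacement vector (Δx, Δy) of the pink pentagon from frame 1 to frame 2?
(-0.9, -2.3)

The pink pentagon was at (9.4, 9.4) in frame 1 and (8.5, 7.1) in frame 2.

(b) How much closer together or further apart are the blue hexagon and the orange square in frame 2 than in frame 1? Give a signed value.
+0.6

Distance in frame 1: 5.8. Distance in frame 2: 6.4.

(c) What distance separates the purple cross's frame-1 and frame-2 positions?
2.4

The purple cross moved from (3.6, 1.9) to (6.0, 1.8), a distance of √(2.4² + 0.1²) ≈ 2.4.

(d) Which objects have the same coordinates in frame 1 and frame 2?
the blue triangle, the blue hexagon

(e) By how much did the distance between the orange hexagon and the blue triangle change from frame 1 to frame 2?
-1.1

Distance in frame 1: 3.2. Distance in frame 2: 2.1.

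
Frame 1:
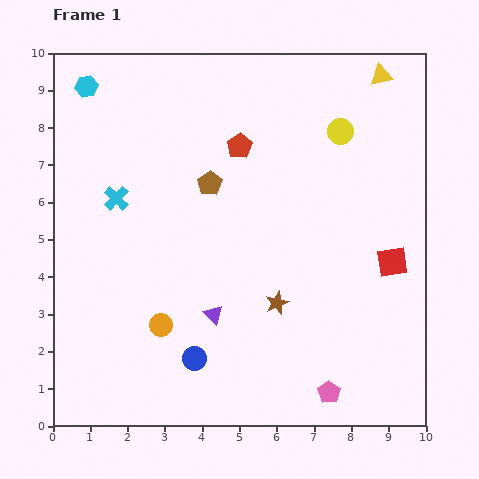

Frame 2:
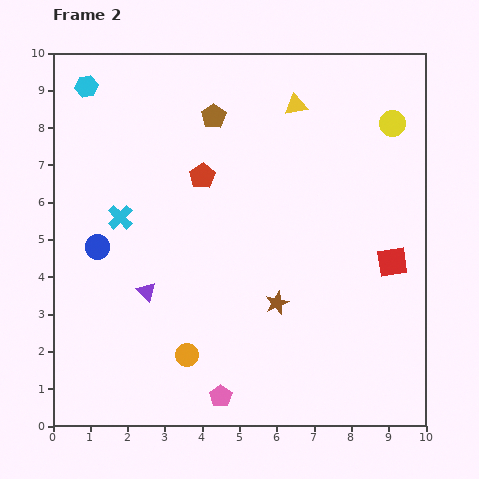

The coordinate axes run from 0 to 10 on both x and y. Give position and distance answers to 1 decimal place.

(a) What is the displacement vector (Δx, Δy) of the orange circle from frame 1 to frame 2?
(0.7, -0.8)

The orange circle was at (2.9, 2.7) in frame 1 and (3.6, 1.9) in frame 2.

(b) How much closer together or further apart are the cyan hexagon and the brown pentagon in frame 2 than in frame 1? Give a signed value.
-0.7

Distance in frame 1: 4.2. Distance in frame 2: 3.5.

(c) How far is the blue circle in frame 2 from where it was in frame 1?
4.0

The blue circle moved from (3.8, 1.8) to (1.2, 4.8), a distance of √(2.6² + 3.0²) ≈ 4.0.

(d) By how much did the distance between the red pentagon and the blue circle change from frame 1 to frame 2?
-2.4

Distance in frame 1: 5.8. Distance in frame 2: 3.4.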